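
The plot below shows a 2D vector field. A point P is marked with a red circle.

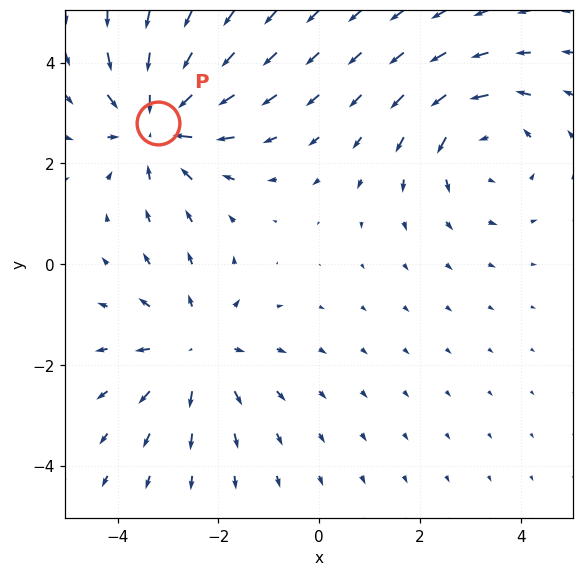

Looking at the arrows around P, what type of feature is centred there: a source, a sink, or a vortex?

At P (-3.2, 2.8) the arrows converge inward. Divergence about -5, curl ≈0 — negative divergence with near-zero curl is a sink.

sink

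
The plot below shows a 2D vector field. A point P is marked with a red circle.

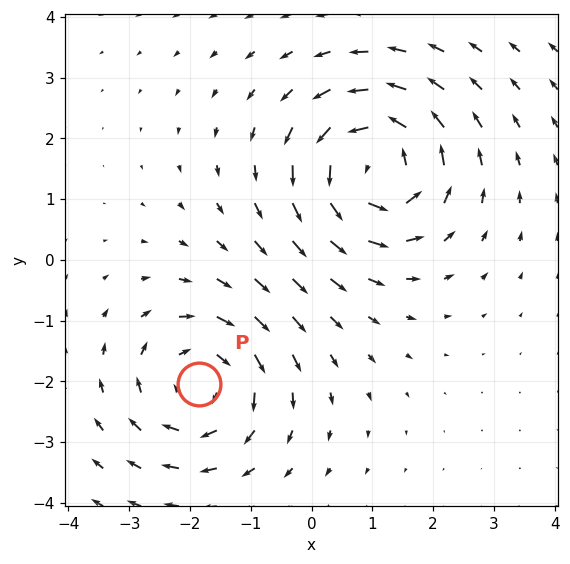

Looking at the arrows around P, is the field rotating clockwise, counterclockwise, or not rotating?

clockwise

Near P at (-1.8, -2.0) the arrows circulate clockwise. The curl (z-component) there is about -4; negative curl means clockwise rotation.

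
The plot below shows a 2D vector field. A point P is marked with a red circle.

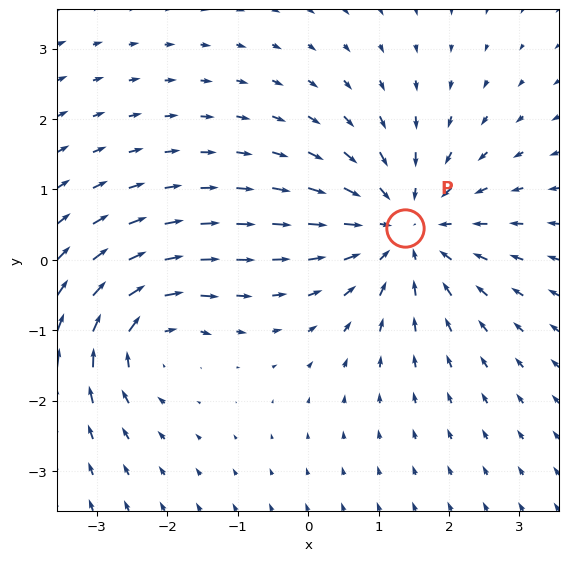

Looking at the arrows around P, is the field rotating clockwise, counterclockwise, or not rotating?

Near P at (1.4, 0.4) the arrows show no circulation. The curl there is ≈0.

not rotating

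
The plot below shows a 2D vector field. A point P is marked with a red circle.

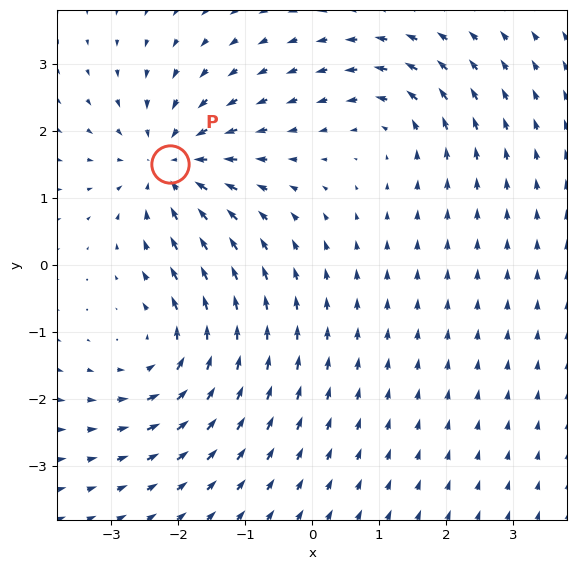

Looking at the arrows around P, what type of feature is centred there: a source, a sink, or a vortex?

At P (-2.1, 1.5) the arrows converge inward. Divergence about -5, curl ≈0 — negative divergence with near-zero curl is a sink.

sink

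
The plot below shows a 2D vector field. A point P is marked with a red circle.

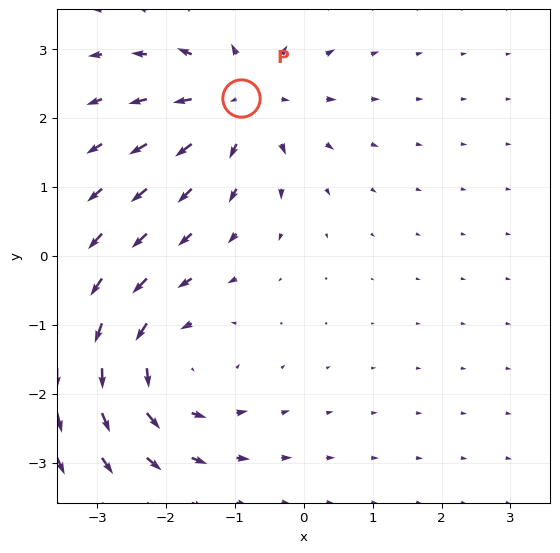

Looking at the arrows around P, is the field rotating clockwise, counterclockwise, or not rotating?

Near P at (-0.9, 2.3) the arrows show no circulation. The curl there is ≈0.

not rotating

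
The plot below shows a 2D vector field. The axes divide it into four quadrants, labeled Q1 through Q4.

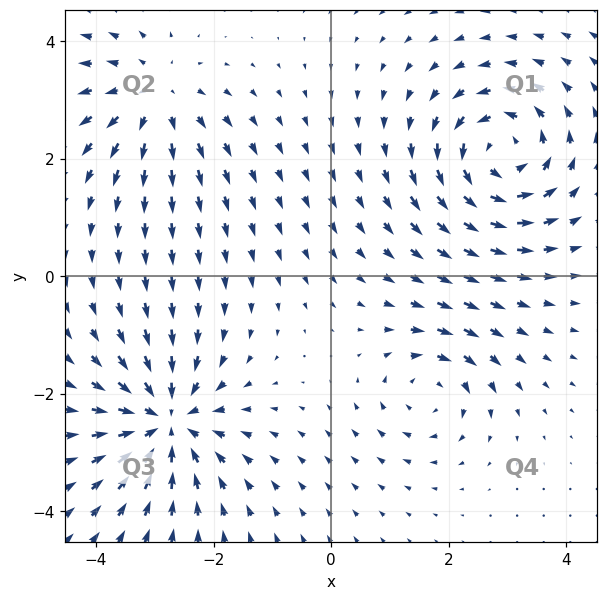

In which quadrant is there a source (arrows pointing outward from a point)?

The source sits at approximately (-3.0, 3.1), which lies in quadrant Q2. The divergence there is about +4, positive as expected for a source.

Q2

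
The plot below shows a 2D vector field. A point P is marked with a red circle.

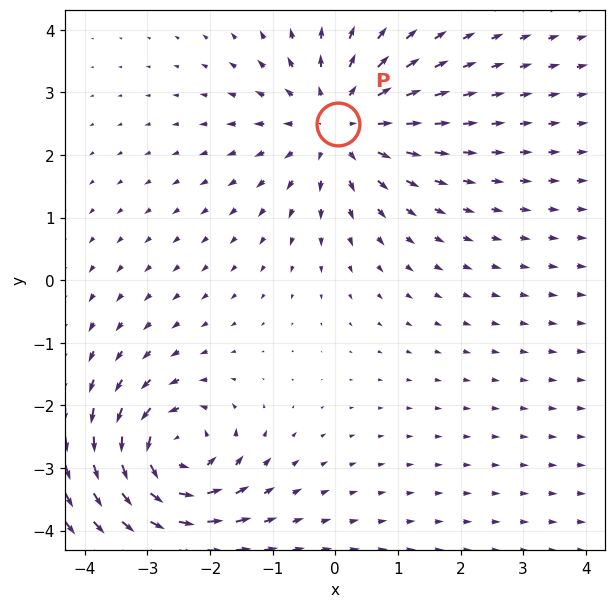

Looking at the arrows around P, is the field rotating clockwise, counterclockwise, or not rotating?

not rotating

Near P at (0.0, 2.5) the arrows show no circulation. The curl there is ≈0.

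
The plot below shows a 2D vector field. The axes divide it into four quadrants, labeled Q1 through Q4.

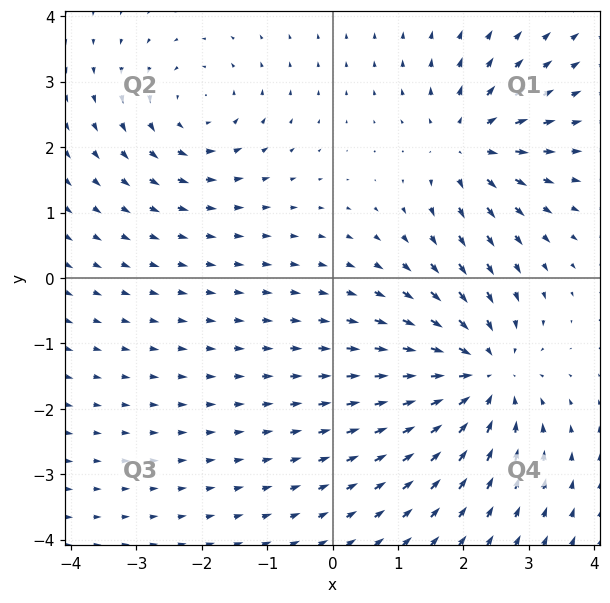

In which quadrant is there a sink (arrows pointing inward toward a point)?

Q4

The sink sits at approximately (2.3, -1.5), which lies in quadrant Q4. The divergence there is about -4, negative as expected for a sink.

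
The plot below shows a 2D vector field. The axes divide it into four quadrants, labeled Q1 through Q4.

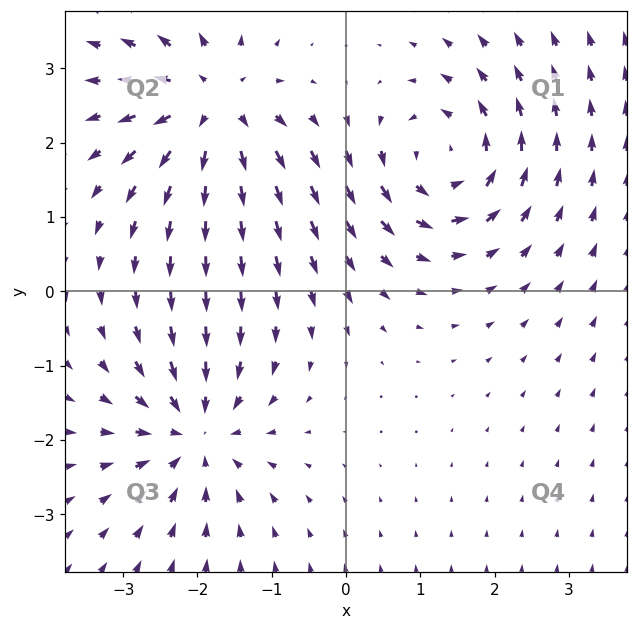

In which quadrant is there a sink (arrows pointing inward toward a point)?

The sink sits at approximately (-2.0, -1.9), which lies in quadrant Q3. The divergence there is about -5, negative as expected for a sink.

Q3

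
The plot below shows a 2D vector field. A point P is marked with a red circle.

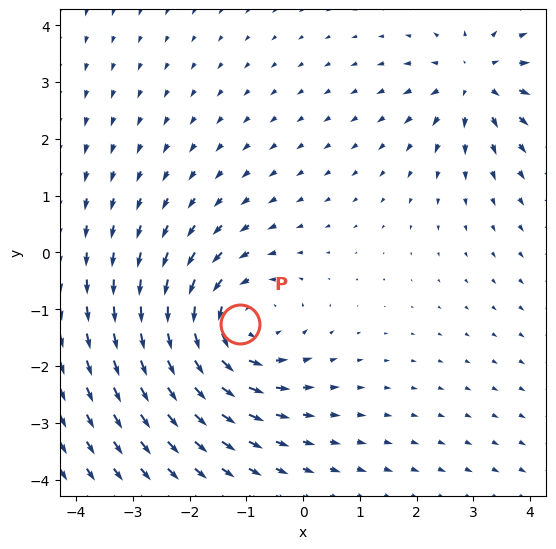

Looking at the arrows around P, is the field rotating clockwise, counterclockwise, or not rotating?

counterclockwise

Near P at (-1.1, -1.3) the arrows circulate counterclockwise. The curl (z-component) there is about +4; positive curl means counterclockwise rotation.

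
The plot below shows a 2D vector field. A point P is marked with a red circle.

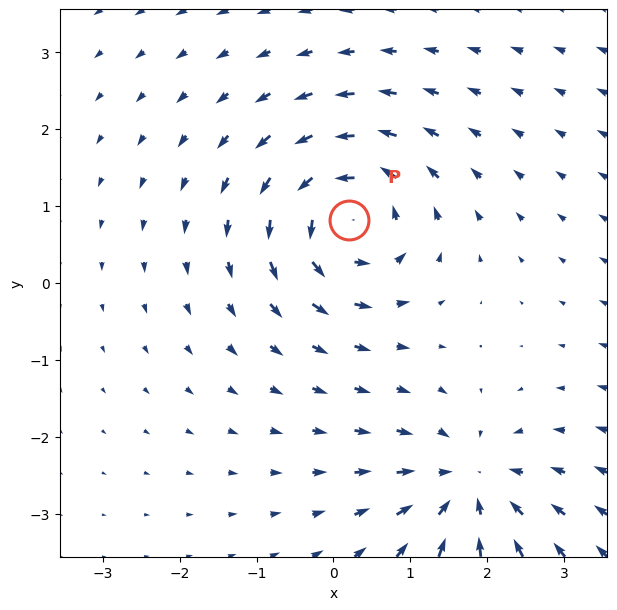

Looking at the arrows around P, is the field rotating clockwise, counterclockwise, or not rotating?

Near P at (0.2, 0.8) the arrows circulate counterclockwise. The curl (z-component) there is about +6; positive curl means counterclockwise rotation.

counterclockwise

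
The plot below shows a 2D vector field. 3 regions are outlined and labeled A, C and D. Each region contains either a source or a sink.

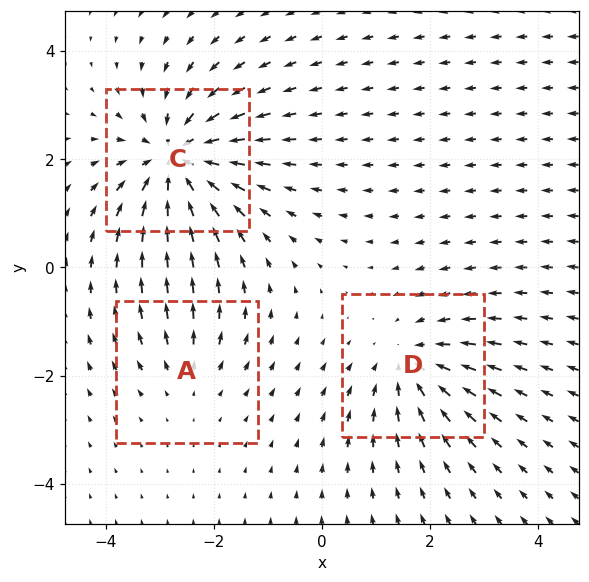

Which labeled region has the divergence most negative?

Divergence at each region's feature centre — A: about +2, C: about -5, D: about -3. Region C is most negative.

C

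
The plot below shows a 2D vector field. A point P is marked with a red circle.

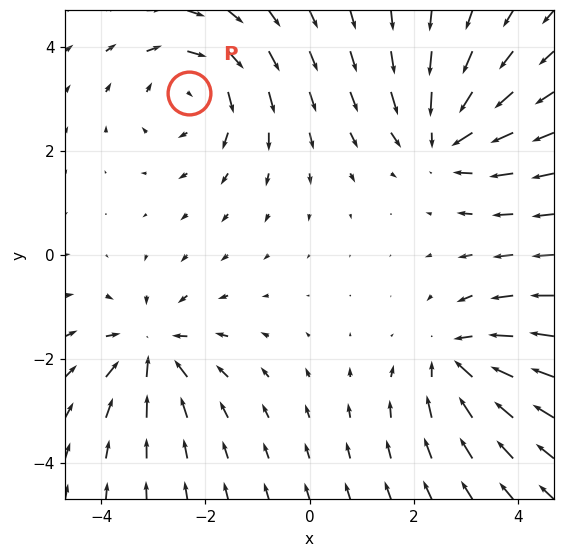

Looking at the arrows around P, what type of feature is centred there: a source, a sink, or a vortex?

At P (-2.3, 3.1) the arrows circulate clockwise. Divergence ≈0, curl about -4 — near-zero divergence with nonzero curl is a vortex.

vortex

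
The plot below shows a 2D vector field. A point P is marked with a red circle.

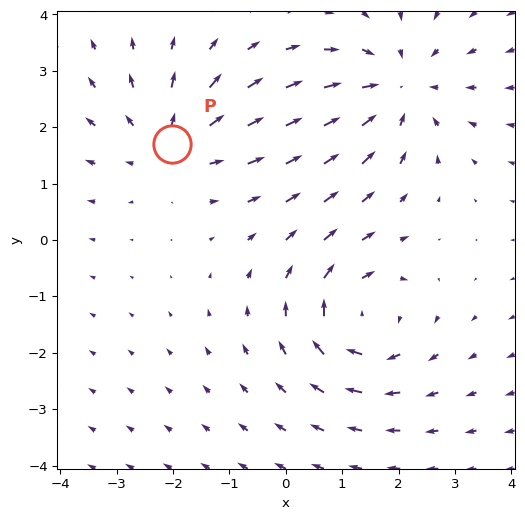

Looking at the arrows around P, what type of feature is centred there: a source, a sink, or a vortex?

source

At P (-2.0, 1.7) the arrows spread outward. Divergence about +3, curl ≈0 — positive divergence with near-zero curl is a source.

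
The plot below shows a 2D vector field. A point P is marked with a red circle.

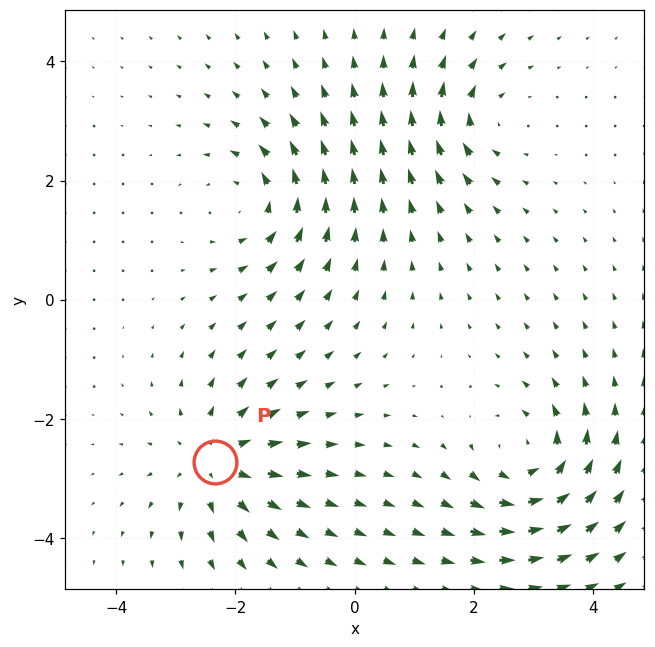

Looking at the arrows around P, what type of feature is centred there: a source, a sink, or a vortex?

source

At P (-2.3, -2.7) the arrows spread outward. Divergence about +4, curl ≈0 — positive divergence with near-zero curl is a source.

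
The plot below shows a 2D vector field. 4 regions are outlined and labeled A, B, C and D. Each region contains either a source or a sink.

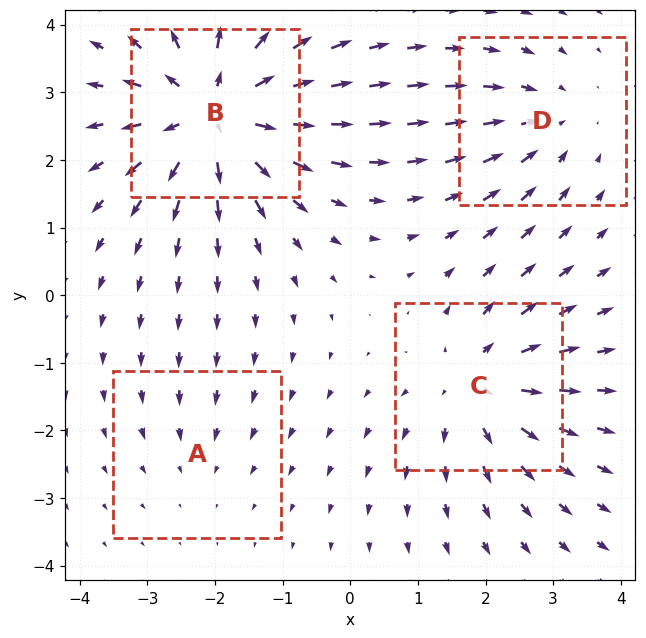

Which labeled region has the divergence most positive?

B

Divergence at each region's feature centre — A: about -2, B: about +7, C: about +5, D: about -3. Region B is most positive.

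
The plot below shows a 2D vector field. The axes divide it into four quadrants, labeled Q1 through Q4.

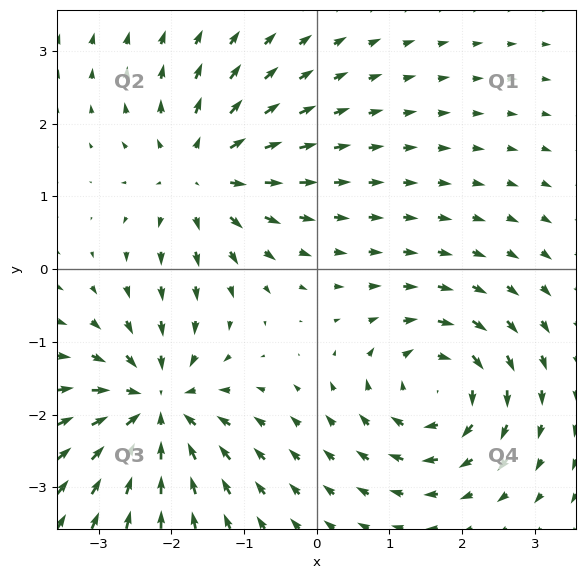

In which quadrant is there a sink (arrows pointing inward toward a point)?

The sink sits at approximately (-2.2, -1.9), which lies in quadrant Q3. The divergence there is about -6, negative as expected for a sink.

Q3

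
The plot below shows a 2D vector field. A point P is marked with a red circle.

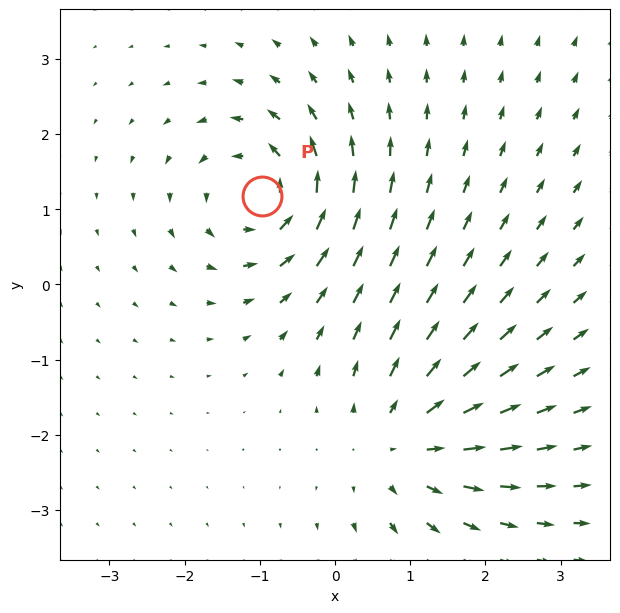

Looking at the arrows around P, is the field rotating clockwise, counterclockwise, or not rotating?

Near P at (-1.0, 1.2) the arrows circulate counterclockwise. The curl (z-component) there is about +6; positive curl means counterclockwise rotation.

counterclockwise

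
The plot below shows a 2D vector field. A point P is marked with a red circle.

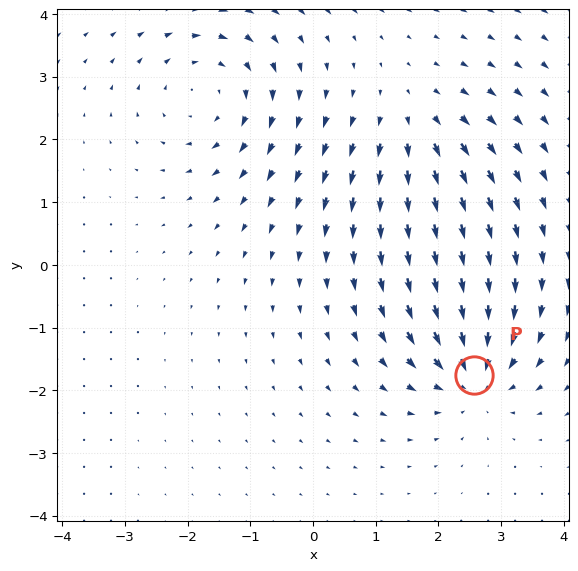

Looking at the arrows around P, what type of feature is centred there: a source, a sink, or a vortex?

sink

At P (2.6, -1.8) the arrows converge inward. Divergence about -4, curl ≈0 — negative divergence with near-zero curl is a sink.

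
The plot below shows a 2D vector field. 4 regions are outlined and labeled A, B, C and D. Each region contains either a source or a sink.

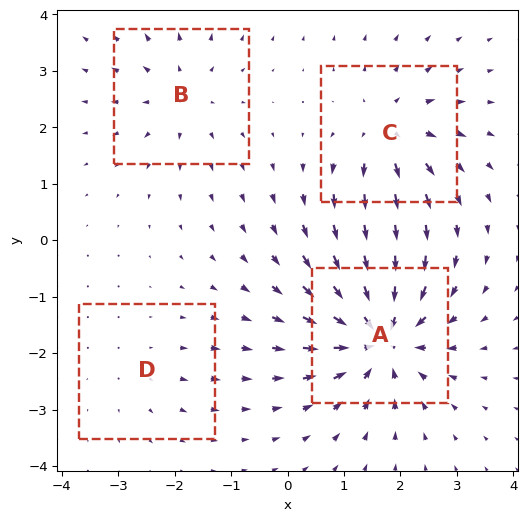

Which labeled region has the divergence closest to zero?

Divergence at each region's feature centre — A: about -8, B: about +4, C: about +5, D: about +2. Region D is closest to zero.

D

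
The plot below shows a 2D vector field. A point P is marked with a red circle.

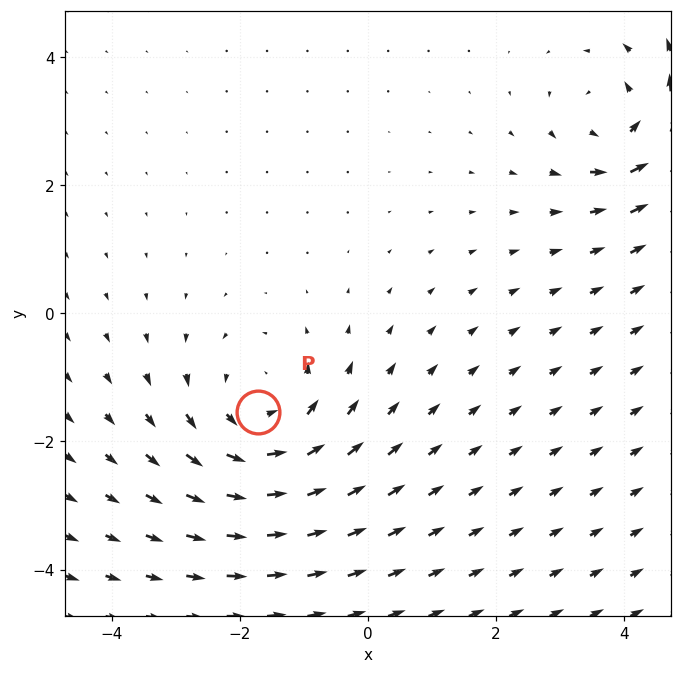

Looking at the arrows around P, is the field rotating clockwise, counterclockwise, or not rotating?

Near P at (-1.7, -1.5) the arrows circulate counterclockwise. The curl (z-component) there is about +4; positive curl means counterclockwise rotation.

counterclockwise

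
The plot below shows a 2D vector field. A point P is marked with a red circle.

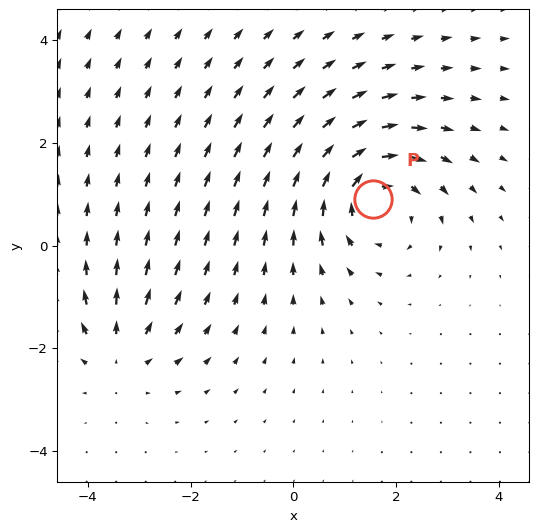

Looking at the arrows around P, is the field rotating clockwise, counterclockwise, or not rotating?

Near P at (1.6, 0.9) the arrows circulate clockwise. The curl (z-component) there is about -4; negative curl means clockwise rotation.

clockwise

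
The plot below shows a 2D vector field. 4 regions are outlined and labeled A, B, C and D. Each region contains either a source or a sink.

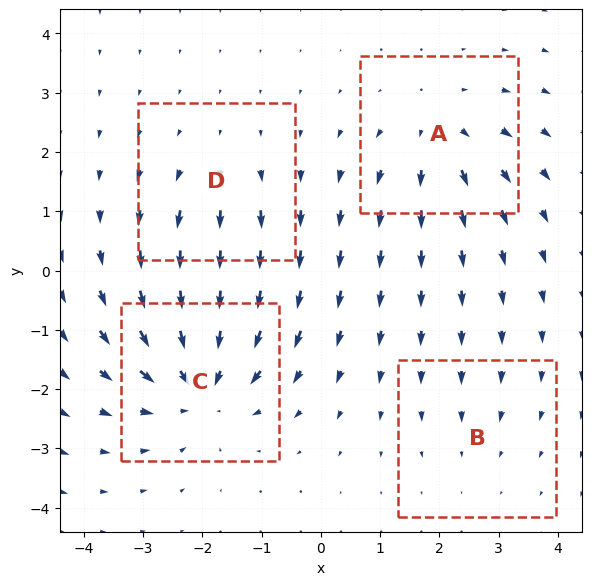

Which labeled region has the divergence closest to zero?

Divergence at each region's feature centre — A: about +4, B: about -2, C: about -6, D: about +3. Region B is closest to zero.

B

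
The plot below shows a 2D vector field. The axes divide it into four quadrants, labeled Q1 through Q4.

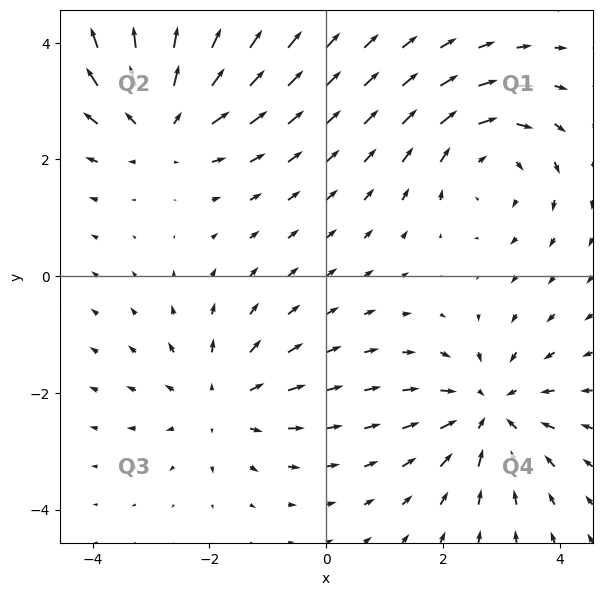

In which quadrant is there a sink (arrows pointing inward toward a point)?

The sink sits at approximately (2.8, -2.3), which lies in quadrant Q4. The divergence there is about -5, negative as expected for a sink.

Q4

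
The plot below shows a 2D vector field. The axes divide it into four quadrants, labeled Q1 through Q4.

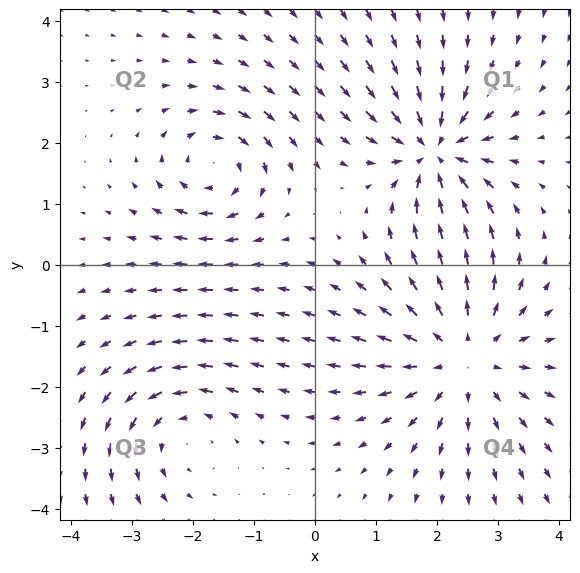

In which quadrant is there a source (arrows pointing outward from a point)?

Q4

The source sits at approximately (2.4, -1.5), which lies in quadrant Q4. The divergence there is about +4, positive as expected for a source.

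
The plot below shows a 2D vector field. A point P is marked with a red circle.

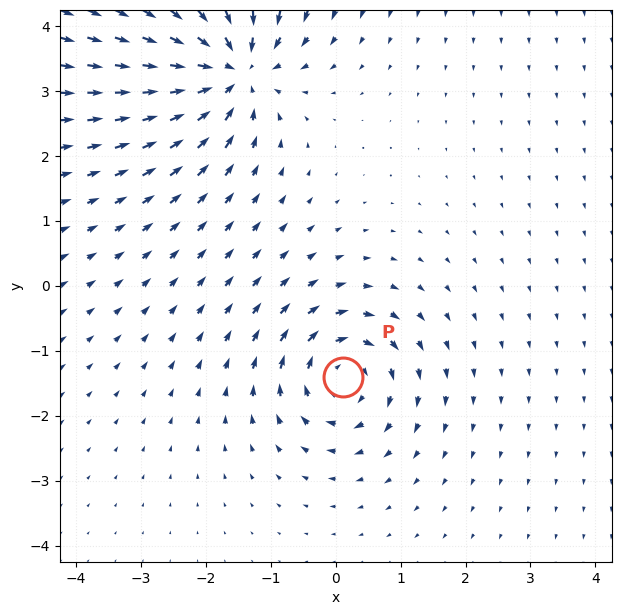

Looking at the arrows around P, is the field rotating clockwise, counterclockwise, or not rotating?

Near P at (0.1, -1.4) the arrows circulate clockwise. The curl (z-component) there is about -5; negative curl means clockwise rotation.

clockwise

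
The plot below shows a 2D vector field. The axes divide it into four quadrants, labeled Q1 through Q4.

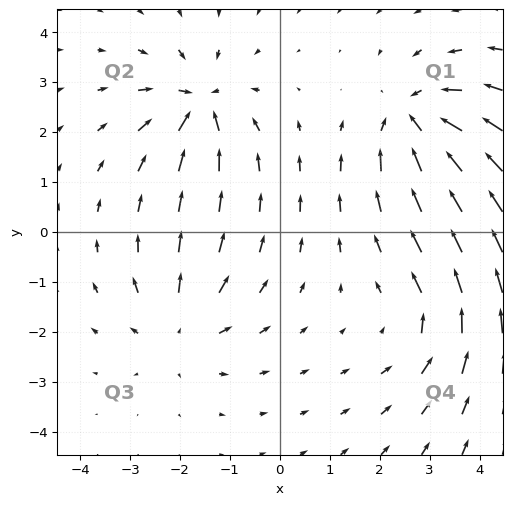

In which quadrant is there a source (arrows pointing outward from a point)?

Q3

The source sits at approximately (-2.0, -1.9), which lies in quadrant Q3. The divergence there is about +3, positive as expected for a source.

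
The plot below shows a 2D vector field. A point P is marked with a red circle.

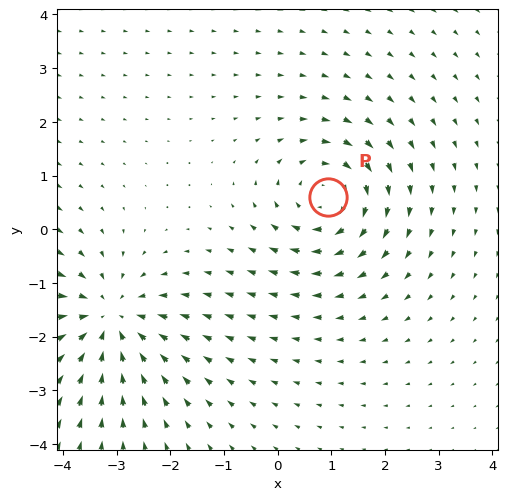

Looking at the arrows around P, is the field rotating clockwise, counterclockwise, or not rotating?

clockwise

Near P at (0.9, 0.6) the arrows circulate clockwise. The curl (z-component) there is about -4; negative curl means clockwise rotation.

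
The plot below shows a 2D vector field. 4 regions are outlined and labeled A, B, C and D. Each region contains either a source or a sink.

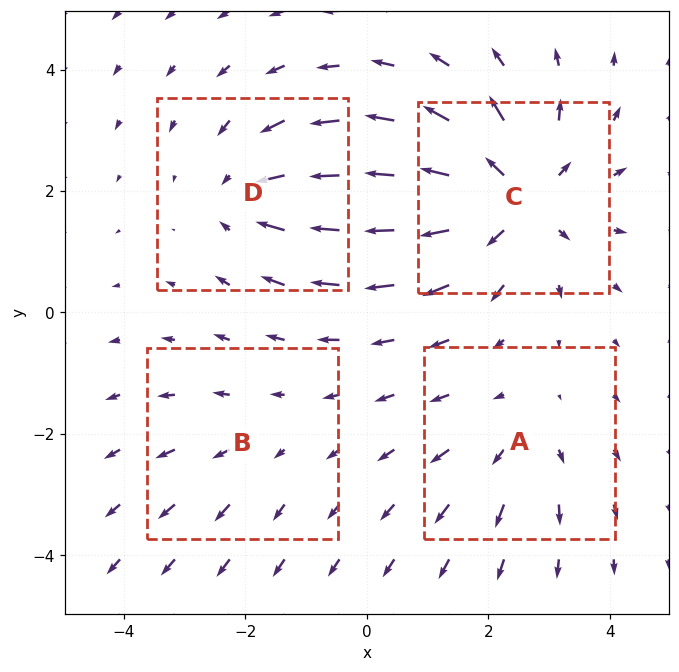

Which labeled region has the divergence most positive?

Divergence at each region's feature centre — A: about +3, B: about +2, C: about +7, D: about -4. Region C is most positive.

C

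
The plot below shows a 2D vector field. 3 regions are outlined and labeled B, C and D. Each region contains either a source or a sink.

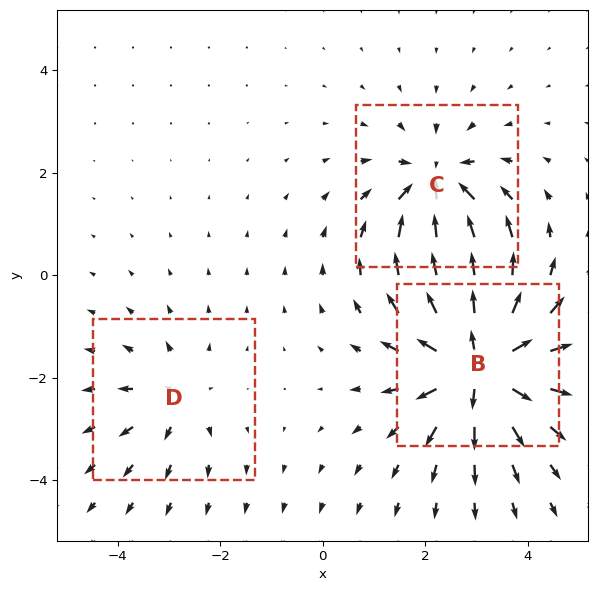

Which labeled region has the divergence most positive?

B

Divergence at each region's feature centre — B: about +6, C: about -4, D: about +2. Region B is most positive.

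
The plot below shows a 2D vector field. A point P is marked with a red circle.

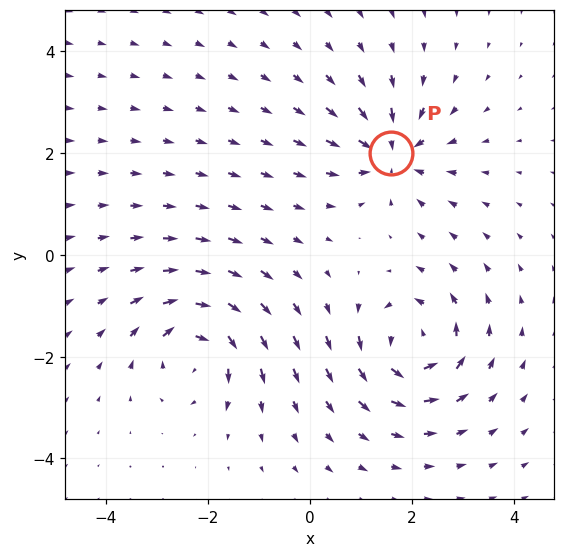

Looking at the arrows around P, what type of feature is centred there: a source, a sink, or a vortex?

sink

At P (1.6, 2.0) the arrows converge inward. Divergence about -5, curl ≈0 — negative divergence with near-zero curl is a sink.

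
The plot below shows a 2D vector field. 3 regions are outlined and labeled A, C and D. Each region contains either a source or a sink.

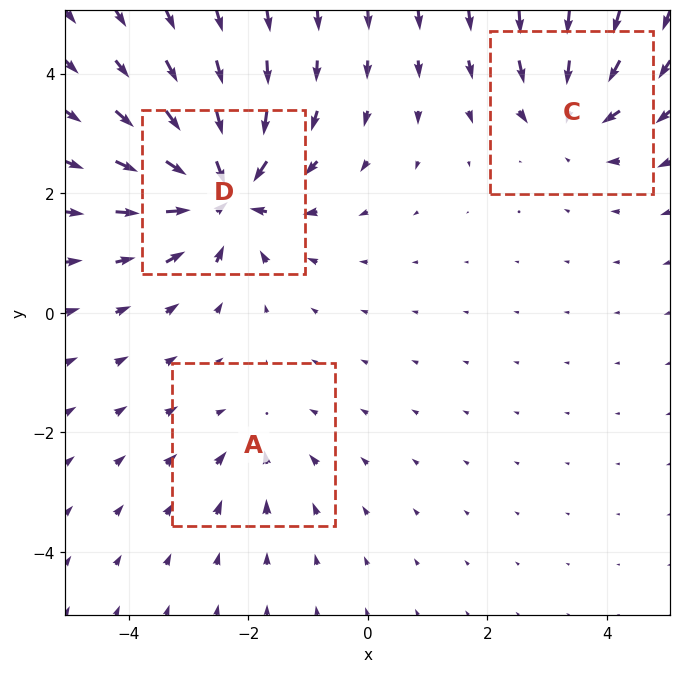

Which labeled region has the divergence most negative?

Divergence at each region's feature centre — A: about -2, C: about -4, D: about -7. Region D is most negative.

D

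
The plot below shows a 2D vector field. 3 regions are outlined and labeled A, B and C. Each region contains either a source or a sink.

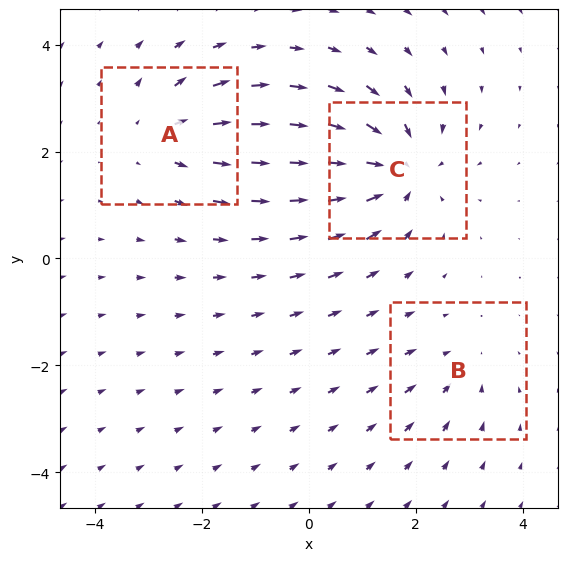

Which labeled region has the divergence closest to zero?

Divergence at each region's feature centre — A: about +3, B: about -2, C: about -5. Region B is closest to zero.

B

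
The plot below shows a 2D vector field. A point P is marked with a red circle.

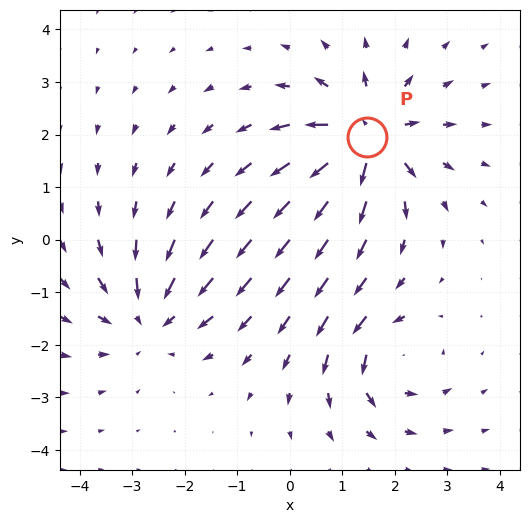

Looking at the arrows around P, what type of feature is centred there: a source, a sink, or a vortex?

source

At P (1.5, 1.9) the arrows spread outward. Divergence about +6, curl ≈0 — positive divergence with near-zero curl is a source.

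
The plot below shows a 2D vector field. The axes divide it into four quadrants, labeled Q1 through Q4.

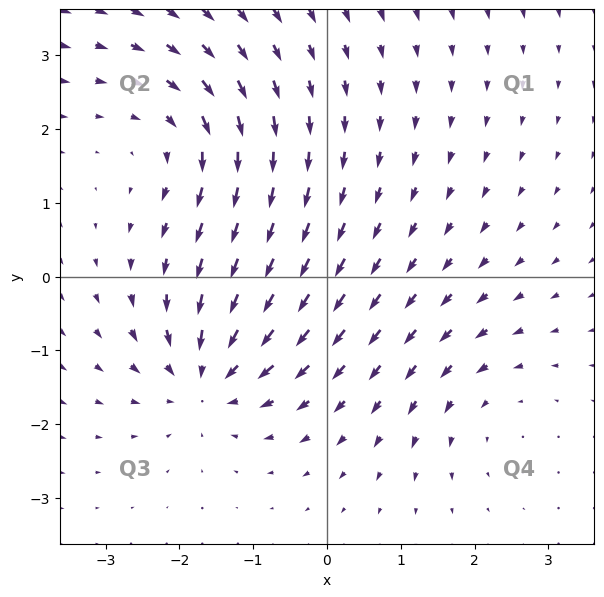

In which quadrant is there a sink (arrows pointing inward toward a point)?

Q3

The sink sits at approximately (-1.6, -1.3), which lies in quadrant Q3. The divergence there is about -5, negative as expected for a sink.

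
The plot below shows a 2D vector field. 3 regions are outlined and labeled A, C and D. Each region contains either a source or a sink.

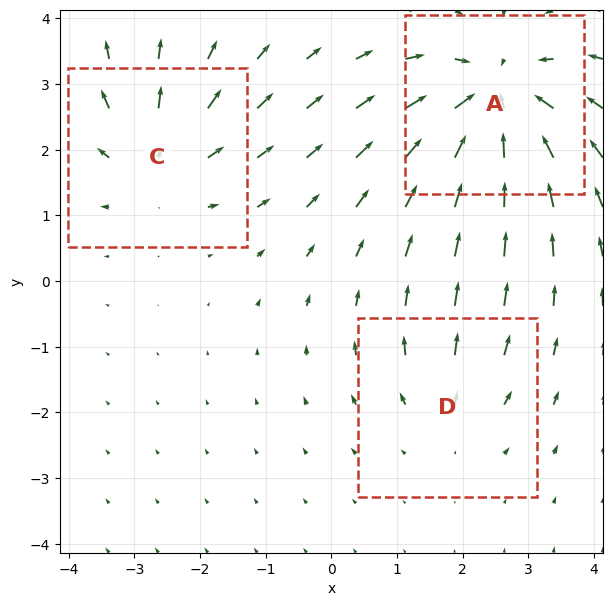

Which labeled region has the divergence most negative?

Divergence at each region's feature centre — A: about -5, C: about +3, D: about +2. Region A is most negative.

A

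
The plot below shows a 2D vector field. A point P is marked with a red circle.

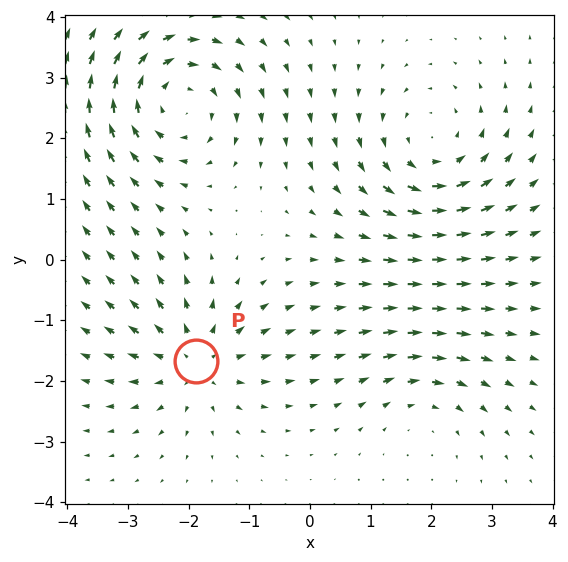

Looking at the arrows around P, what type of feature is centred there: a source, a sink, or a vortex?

source

At P (-1.9, -1.7) the arrows spread outward. Divergence about +4, curl ≈0 — positive divergence with near-zero curl is a source.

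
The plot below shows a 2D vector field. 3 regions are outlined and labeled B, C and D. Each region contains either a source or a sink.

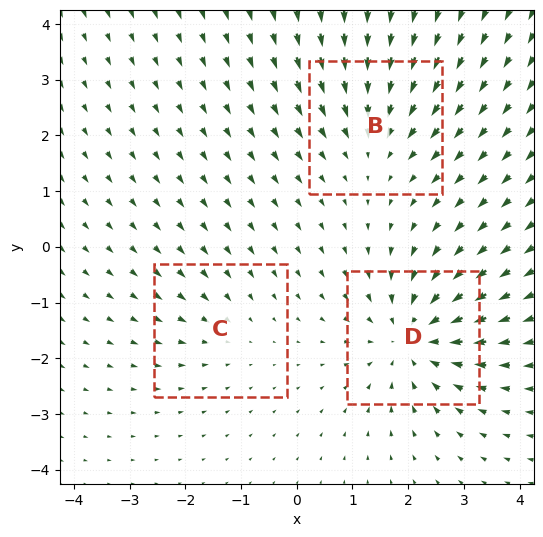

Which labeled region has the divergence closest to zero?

Divergence at each region's feature centre — B: about -3, C: about -2, D: about -5. Region C is closest to zero.

C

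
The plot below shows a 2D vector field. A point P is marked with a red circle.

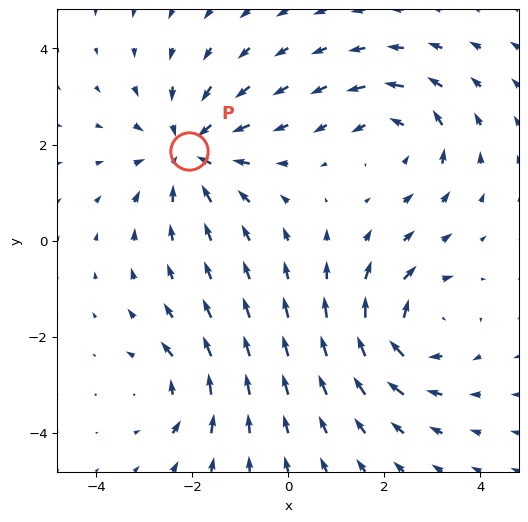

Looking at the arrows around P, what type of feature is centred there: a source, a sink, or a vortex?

sink

At P (-2.1, 1.9) the arrows converge inward. Divergence about -4, curl ≈0 — negative divergence with near-zero curl is a sink.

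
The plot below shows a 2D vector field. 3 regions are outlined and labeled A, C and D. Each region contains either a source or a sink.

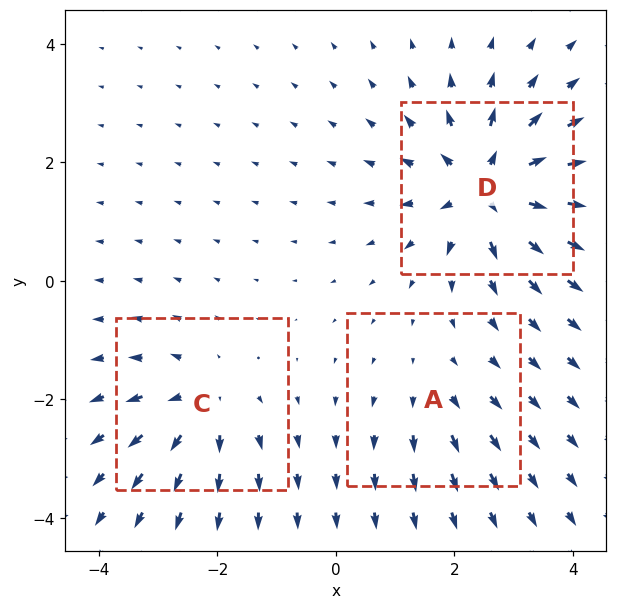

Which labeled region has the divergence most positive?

D

Divergence at each region's feature centre — A: about +2, C: about +4, D: about +6. Region D is most positive.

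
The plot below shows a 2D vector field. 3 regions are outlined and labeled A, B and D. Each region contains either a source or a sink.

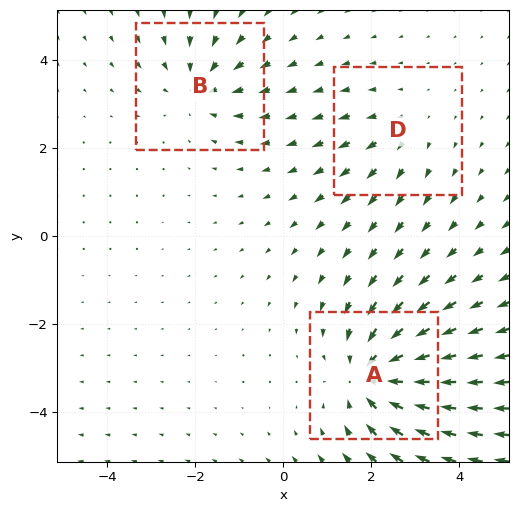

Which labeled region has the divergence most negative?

Divergence at each region's feature centre — A: about -5, B: about -3, D: about +2. Region A is most negative.

A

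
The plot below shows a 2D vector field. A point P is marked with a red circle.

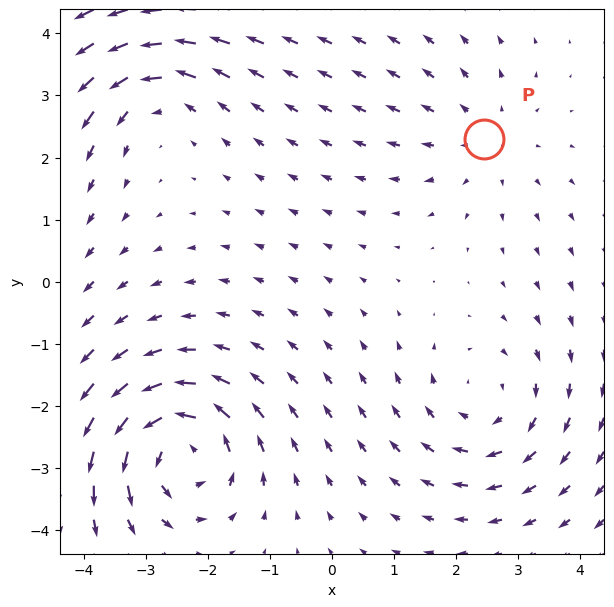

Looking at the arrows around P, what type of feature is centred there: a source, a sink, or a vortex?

At P (2.4, 2.3) the arrows spread outward. Divergence about +2, curl ≈0 — positive divergence with near-zero curl is a source.

source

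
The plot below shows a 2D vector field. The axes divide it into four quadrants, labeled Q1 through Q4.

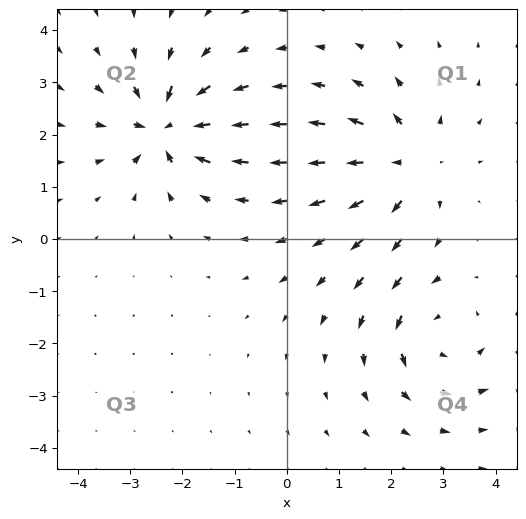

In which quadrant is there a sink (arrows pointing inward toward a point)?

Q2

The sink sits at approximately (-2.3, 2.1), which lies in quadrant Q2. The divergence there is about -5, negative as expected for a sink.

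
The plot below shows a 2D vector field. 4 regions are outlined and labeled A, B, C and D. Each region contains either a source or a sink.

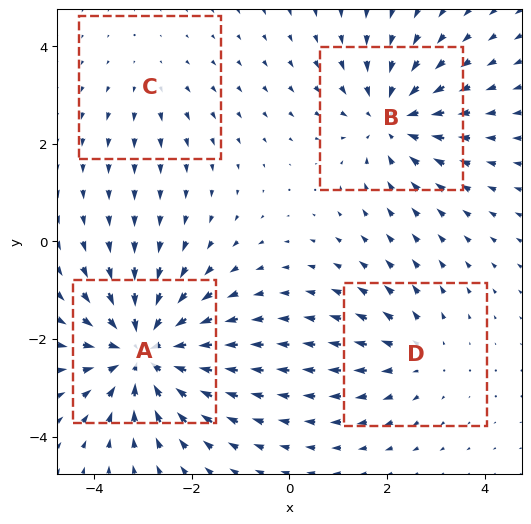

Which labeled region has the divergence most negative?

Divergence at each region's feature centre — A: about -6, B: about -4, C: about +2, D: about +3. Region A is most negative.

A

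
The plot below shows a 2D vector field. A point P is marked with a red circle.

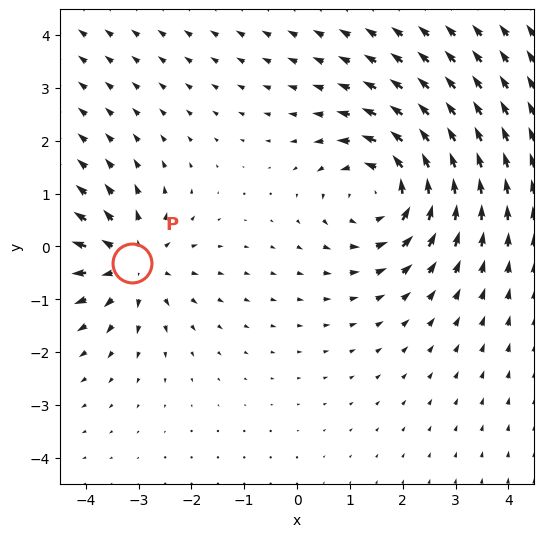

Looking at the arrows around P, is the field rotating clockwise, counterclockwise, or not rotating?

not rotating

Near P at (-3.1, -0.3) the arrows show no circulation. The curl there is ≈0.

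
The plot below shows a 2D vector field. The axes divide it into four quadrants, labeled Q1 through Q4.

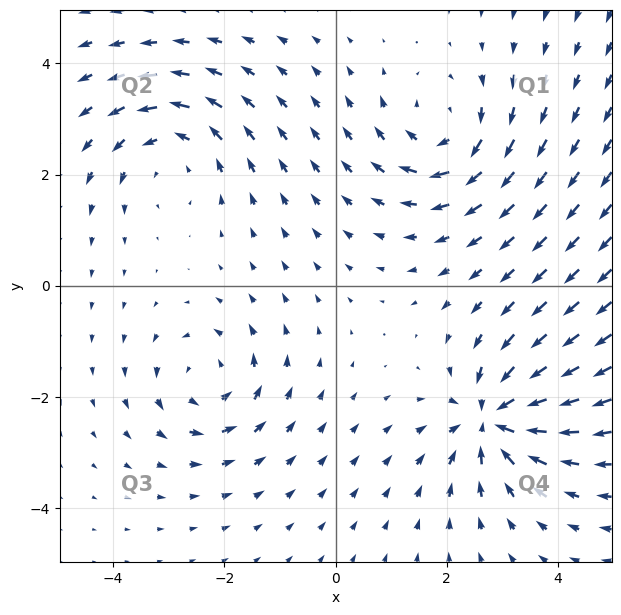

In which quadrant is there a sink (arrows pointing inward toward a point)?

Q4

The sink sits at approximately (2.8, -2.4), which lies in quadrant Q4. The divergence there is about -7, negative as expected for a sink.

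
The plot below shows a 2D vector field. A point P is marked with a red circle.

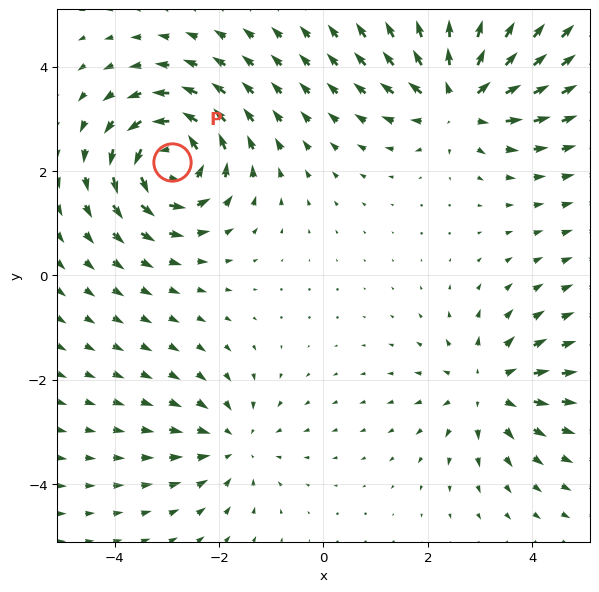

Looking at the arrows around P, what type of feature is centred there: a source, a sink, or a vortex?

vortex

At P (-2.9, 2.2) the arrows circulate counterclockwise. Divergence ≈0, curl about +7 — near-zero divergence with nonzero curl is a vortex.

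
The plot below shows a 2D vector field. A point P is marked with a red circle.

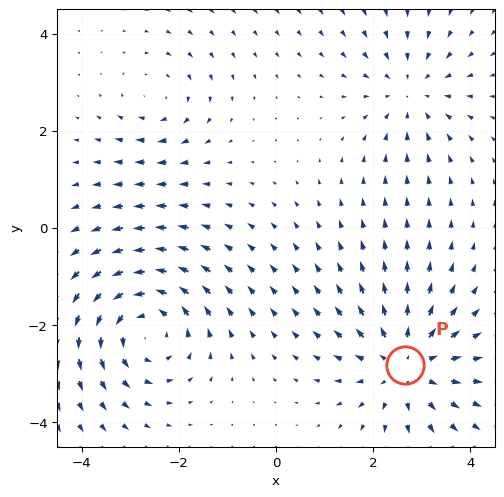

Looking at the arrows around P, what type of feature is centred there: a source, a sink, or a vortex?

At P (2.7, -2.8) the arrows spread outward. Divergence about +4, curl ≈0 — positive divergence with near-zero curl is a source.

source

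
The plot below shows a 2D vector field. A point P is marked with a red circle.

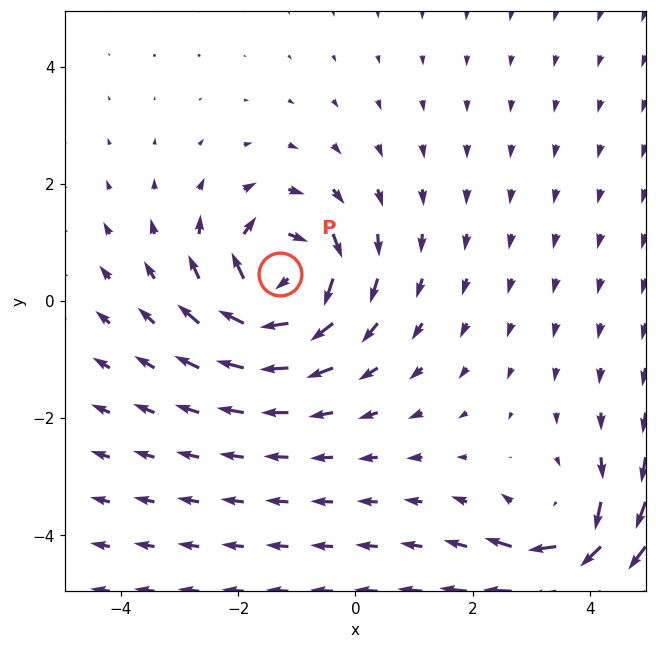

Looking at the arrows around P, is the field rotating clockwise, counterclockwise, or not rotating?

Near P at (-1.3, 0.5) the arrows circulate clockwise. The curl (z-component) there is about -7; negative curl means clockwise rotation.

clockwise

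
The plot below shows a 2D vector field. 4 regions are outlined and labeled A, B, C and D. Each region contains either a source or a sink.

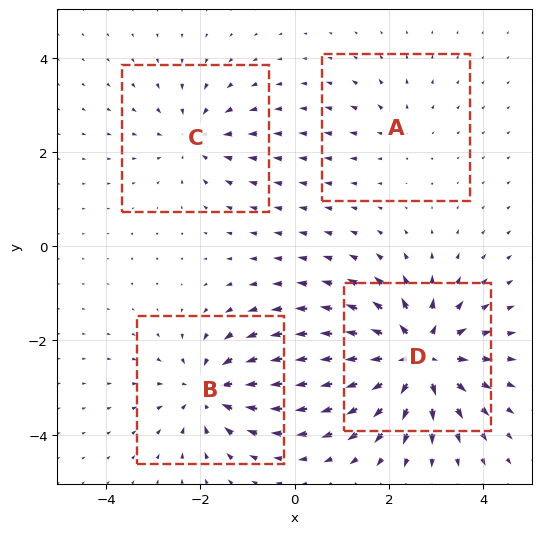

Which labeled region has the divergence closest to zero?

A

Divergence at each region's feature centre — A: about +2, B: about -5, C: about -4, D: about +8. Region A is closest to zero.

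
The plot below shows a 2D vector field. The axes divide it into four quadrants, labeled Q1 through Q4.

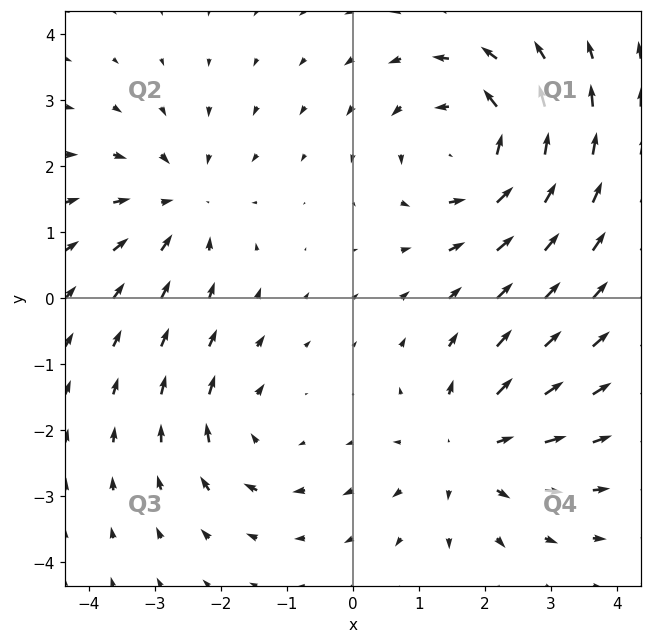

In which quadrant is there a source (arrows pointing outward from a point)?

Q4

The source sits at approximately (1.8, -2.3), which lies in quadrant Q4. The divergence there is about +3, positive as expected for a source.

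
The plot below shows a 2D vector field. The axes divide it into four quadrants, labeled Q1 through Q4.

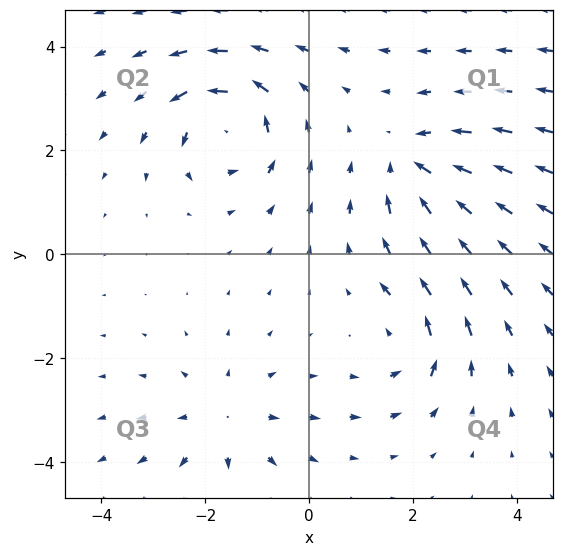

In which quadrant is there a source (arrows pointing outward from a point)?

Q3

The source sits at approximately (-1.6, -3.2), which lies in quadrant Q3. The divergence there is about +3, positive as expected for a source.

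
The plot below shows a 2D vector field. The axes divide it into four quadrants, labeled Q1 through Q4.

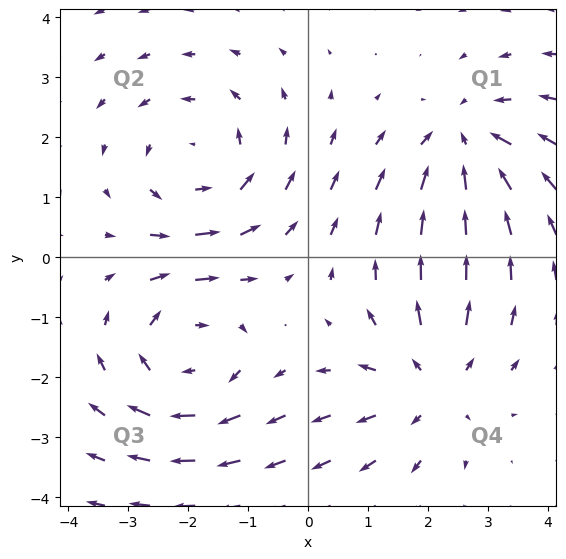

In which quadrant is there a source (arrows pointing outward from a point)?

Q4

The source sits at approximately (2.1, -2.1), which lies in quadrant Q4. The divergence there is about +3, positive as expected for a source.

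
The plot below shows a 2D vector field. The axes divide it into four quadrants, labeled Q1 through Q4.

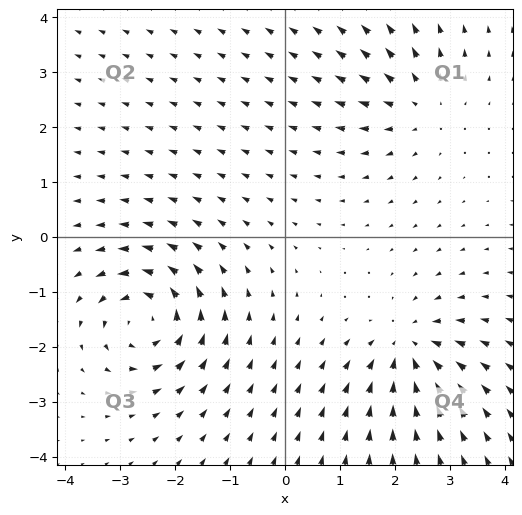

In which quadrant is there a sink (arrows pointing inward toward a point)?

Q4

The sink sits at approximately (2.3, -2.0), which lies in quadrant Q4. The divergence there is about -5, negative as expected for a sink.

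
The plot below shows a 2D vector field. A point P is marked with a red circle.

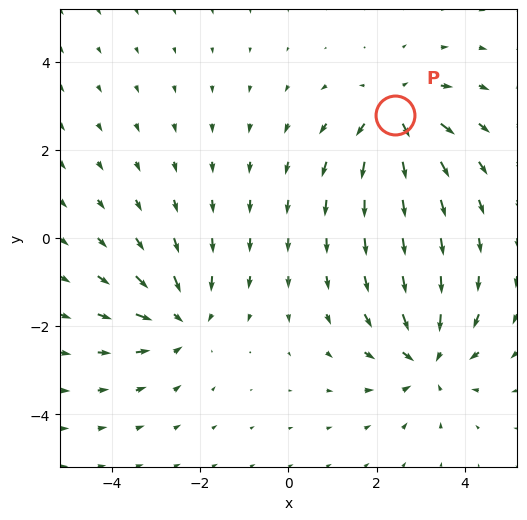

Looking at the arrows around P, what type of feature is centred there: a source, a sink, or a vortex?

source

At P (2.4, 2.8) the arrows spread outward. Divergence about +5, curl ≈0 — positive divergence with near-zero curl is a source.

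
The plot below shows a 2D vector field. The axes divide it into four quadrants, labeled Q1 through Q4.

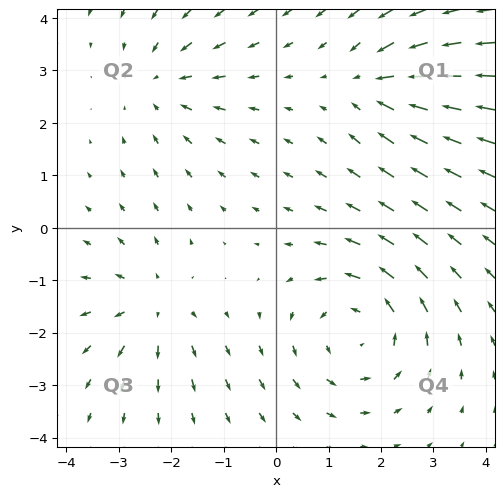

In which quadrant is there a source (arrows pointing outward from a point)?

The source sits at approximately (-2.4, -1.5), which lies in quadrant Q3. The divergence there is about +3, positive as expected for a source.

Q3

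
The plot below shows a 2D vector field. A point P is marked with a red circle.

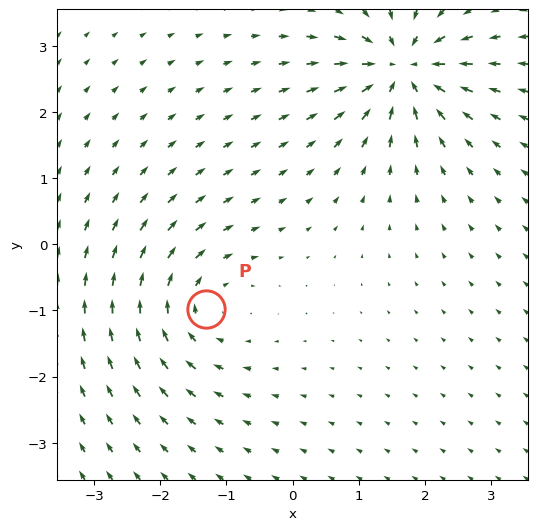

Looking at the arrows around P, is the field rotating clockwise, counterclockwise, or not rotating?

clockwise

Near P at (-1.3, -1.0) the arrows circulate clockwise. The curl (z-component) there is about -4; negative curl means clockwise rotation.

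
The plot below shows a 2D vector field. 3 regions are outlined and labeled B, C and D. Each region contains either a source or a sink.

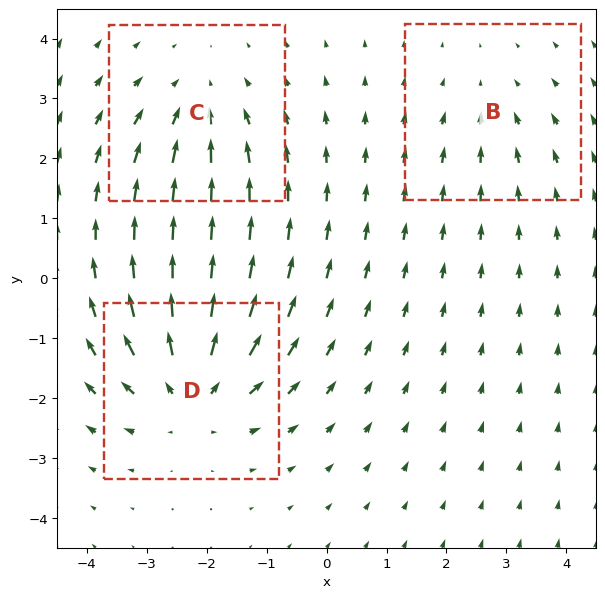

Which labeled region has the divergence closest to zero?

B

Divergence at each region's feature centre — B: about -2, C: about -3, D: about +5. Region B is closest to zero.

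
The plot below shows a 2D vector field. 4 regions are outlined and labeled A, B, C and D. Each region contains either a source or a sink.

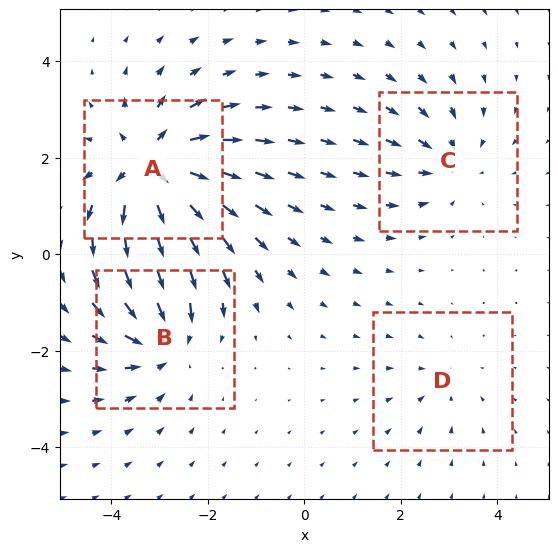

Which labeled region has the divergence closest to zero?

D

Divergence at each region's feature centre — A: about +7, B: about -5, C: about -3, D: about -2. Region D is closest to zero.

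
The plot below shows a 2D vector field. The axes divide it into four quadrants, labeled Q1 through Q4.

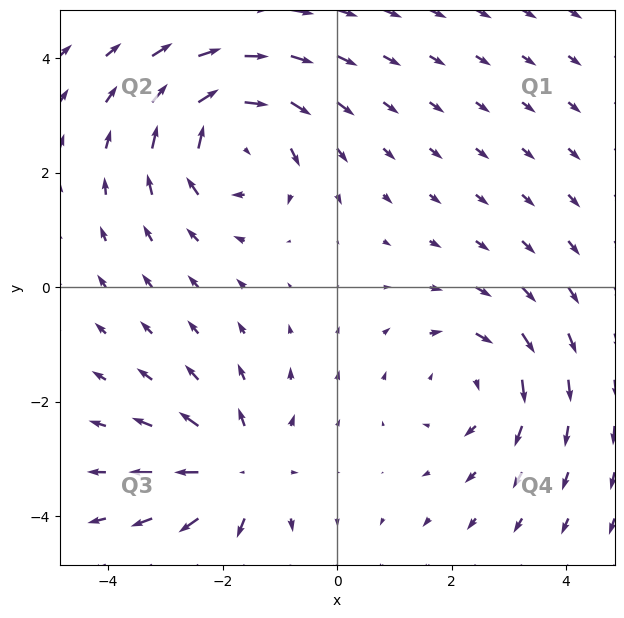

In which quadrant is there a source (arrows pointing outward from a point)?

Q3

The source sits at approximately (-1.7, -3.2), which lies in quadrant Q3. The divergence there is about +4, positive as expected for a source.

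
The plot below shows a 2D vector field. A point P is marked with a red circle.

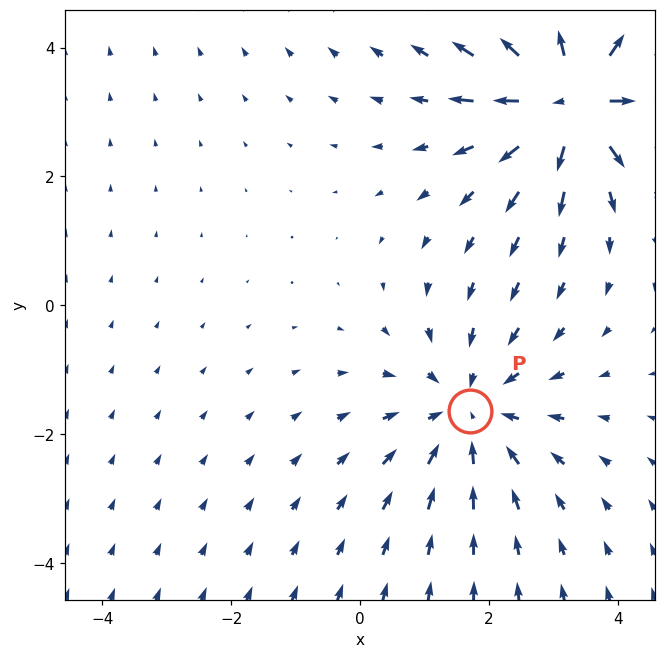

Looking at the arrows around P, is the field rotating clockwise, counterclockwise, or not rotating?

Near P at (1.7, -1.6) the arrows show no circulation. The curl there is ≈0.

not rotating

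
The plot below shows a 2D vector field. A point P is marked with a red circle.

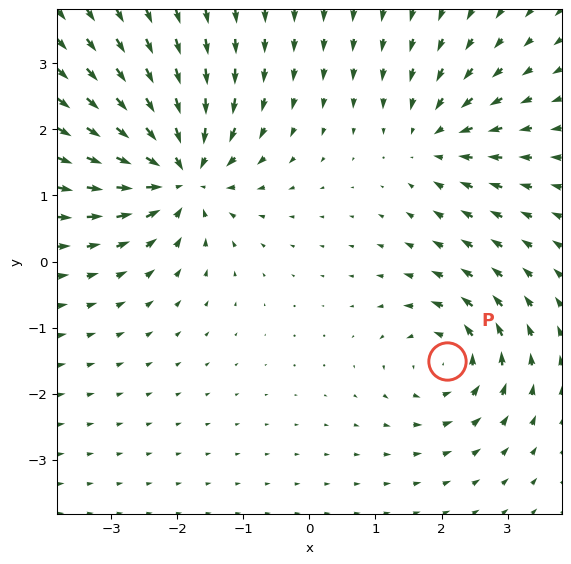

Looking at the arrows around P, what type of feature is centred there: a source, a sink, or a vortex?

vortex

At P (2.1, -1.5) the arrows circulate counterclockwise. Divergence ≈0, curl about +4 — near-zero divergence with nonzero curl is a vortex.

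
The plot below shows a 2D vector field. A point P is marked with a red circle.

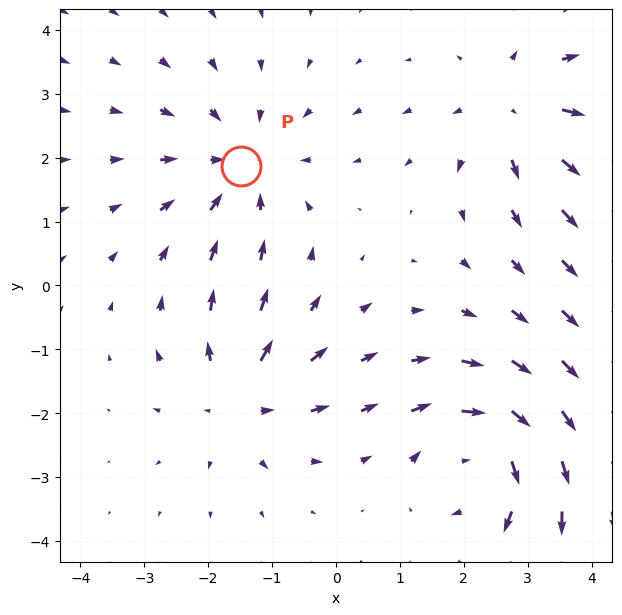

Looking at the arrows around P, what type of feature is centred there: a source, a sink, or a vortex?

At P (-1.5, 1.9) the arrows converge inward. Divergence about -4, curl ≈0 — negative divergence with near-zero curl is a sink.

sink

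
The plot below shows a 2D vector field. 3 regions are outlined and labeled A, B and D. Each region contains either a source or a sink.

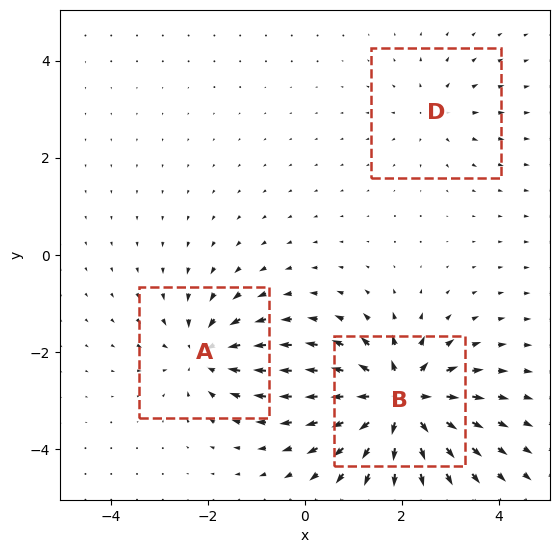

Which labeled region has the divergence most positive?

B

Divergence at each region's feature centre — A: about -4, B: about +7, D: about +2. Region B is most positive.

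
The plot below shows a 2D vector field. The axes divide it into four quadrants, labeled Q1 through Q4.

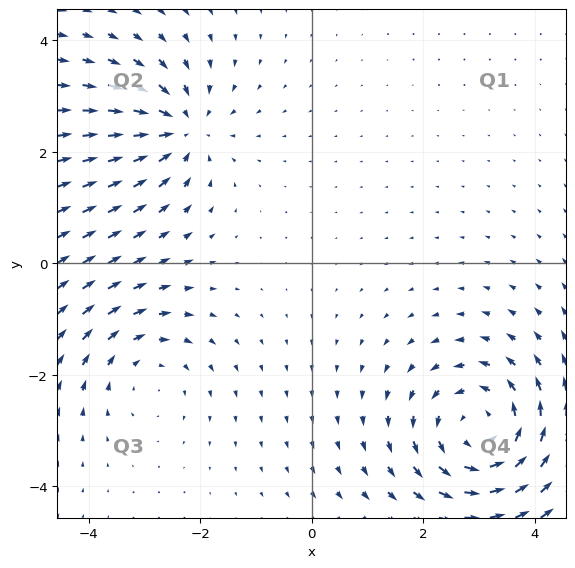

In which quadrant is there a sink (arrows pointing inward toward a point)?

The sink sits at approximately (-2.4, 2.4), which lies in quadrant Q2. The divergence there is about -4, negative as expected for a sink.

Q2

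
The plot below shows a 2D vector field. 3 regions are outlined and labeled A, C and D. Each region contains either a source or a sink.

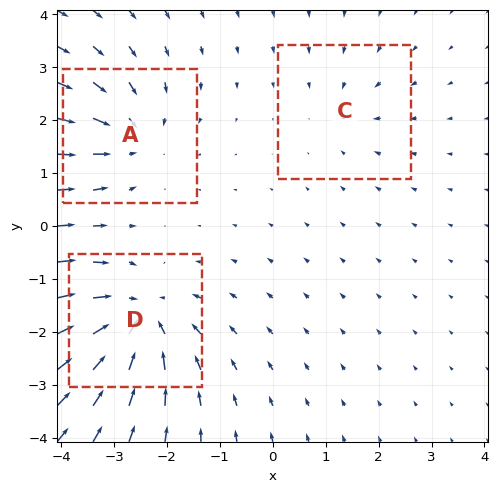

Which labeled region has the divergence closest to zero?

C

Divergence at each region's feature centre — A: about -3, C: about -2, D: about -5. Region C is closest to zero.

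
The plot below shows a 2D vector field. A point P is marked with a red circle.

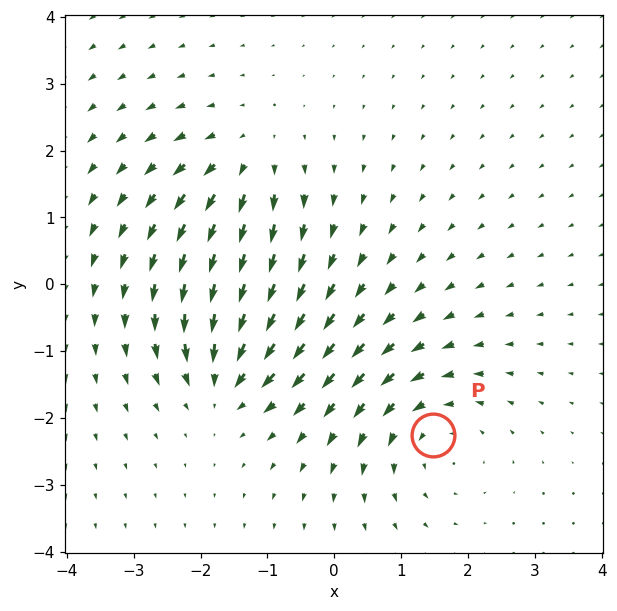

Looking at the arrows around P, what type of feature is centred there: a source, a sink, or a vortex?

vortex

At P (1.5, -2.3) the arrows circulate counterclockwise. Divergence ≈0, curl about +4 — near-zero divergence with nonzero curl is a vortex.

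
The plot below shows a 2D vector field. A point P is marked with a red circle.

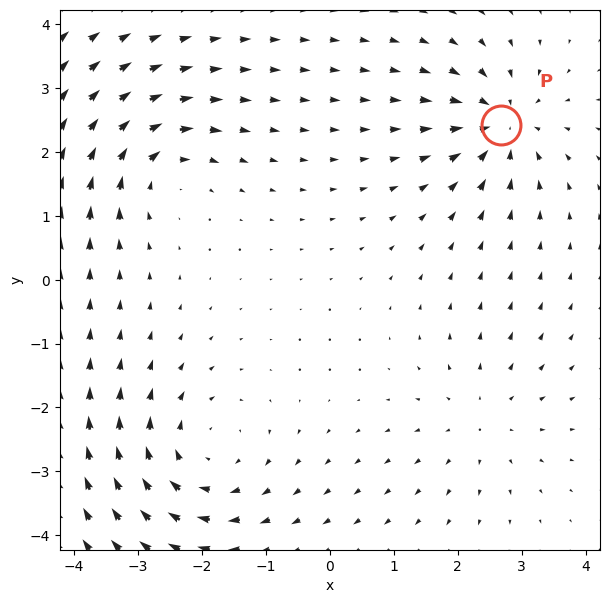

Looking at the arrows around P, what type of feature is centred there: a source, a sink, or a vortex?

At P (2.7, 2.4) the arrows converge inward. Divergence about -5, curl ≈0 — negative divergence with near-zero curl is a sink.

sink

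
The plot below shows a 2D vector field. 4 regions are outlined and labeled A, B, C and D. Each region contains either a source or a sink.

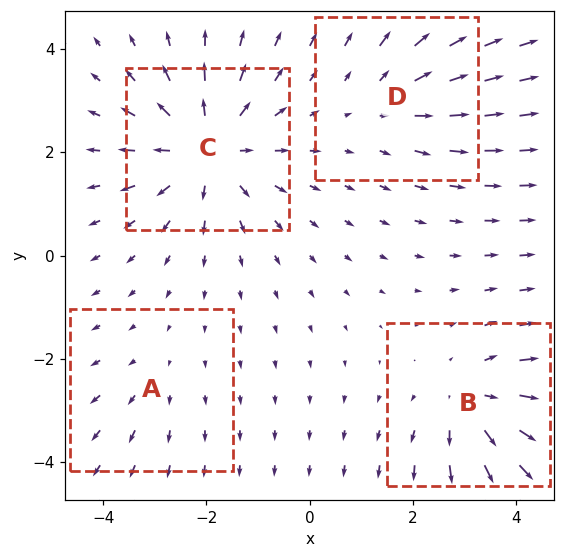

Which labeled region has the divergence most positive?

C

Divergence at each region's feature centre — A: about +2, B: about +4, C: about +6, D: about +3. Region C is most positive.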